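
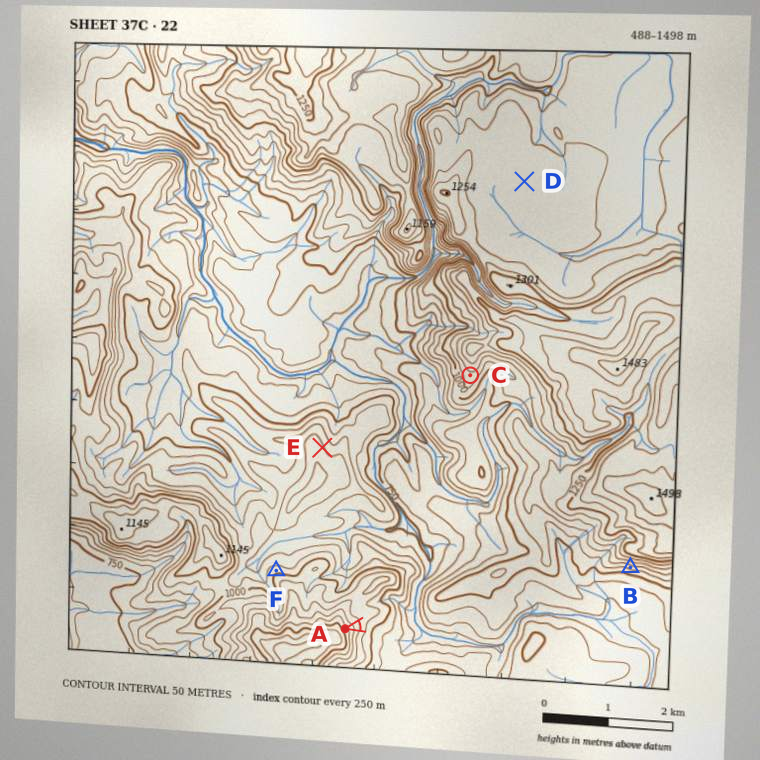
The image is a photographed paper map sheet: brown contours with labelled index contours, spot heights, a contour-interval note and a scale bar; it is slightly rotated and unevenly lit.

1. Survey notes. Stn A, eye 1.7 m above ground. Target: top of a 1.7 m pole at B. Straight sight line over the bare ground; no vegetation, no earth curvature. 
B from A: seen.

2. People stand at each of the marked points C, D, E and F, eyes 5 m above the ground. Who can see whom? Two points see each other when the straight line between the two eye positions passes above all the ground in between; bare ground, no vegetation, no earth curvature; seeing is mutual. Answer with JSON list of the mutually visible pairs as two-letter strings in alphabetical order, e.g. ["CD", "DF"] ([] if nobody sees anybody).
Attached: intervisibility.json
["CE", "CF"]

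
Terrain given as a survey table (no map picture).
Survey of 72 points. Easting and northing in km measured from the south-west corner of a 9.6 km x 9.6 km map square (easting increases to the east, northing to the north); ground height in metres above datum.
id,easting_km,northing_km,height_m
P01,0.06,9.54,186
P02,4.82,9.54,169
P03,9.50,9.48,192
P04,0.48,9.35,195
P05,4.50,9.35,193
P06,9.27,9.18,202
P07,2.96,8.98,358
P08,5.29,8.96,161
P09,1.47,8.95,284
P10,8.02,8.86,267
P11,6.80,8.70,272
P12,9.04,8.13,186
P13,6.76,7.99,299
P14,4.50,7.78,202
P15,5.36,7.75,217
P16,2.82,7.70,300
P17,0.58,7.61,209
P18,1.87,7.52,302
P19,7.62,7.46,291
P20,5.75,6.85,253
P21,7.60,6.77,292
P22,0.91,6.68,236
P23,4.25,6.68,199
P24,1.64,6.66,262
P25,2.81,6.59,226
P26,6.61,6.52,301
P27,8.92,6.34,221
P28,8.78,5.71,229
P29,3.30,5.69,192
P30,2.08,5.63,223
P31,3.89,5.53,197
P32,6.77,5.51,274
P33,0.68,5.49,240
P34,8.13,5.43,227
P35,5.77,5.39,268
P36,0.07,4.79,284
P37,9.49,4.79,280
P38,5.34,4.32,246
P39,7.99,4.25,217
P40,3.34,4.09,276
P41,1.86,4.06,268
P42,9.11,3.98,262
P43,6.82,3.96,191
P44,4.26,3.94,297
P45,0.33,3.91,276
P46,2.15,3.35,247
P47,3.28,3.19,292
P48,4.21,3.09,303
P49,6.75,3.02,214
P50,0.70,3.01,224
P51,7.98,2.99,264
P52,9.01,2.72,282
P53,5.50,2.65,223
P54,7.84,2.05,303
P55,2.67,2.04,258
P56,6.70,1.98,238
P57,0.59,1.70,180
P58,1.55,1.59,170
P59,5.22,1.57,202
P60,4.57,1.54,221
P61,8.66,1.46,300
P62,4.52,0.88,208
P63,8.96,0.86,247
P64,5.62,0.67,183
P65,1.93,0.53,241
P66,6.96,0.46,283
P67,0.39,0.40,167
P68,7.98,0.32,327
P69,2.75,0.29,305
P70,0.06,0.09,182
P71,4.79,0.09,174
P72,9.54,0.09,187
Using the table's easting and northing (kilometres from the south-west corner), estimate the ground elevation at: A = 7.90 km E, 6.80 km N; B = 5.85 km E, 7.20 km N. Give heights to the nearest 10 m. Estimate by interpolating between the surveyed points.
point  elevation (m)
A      270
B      260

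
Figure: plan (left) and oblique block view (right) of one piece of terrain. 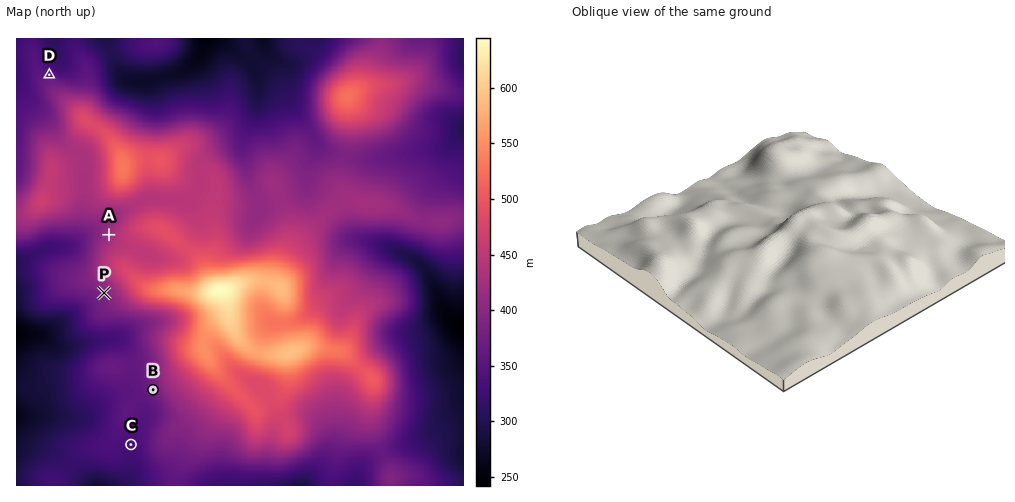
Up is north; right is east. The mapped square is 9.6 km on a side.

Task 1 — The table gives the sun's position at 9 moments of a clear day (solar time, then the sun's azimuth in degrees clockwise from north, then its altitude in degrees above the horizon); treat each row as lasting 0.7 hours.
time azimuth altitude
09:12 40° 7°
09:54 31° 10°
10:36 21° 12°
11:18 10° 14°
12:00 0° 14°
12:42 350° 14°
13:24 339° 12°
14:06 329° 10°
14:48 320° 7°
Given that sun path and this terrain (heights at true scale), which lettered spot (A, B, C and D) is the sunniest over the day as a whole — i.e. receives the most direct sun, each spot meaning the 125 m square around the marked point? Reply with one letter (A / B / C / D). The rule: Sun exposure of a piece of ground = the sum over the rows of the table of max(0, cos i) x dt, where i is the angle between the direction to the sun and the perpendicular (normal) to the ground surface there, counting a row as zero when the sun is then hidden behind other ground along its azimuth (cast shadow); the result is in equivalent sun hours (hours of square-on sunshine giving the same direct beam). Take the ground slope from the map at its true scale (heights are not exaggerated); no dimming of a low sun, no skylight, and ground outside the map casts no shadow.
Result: D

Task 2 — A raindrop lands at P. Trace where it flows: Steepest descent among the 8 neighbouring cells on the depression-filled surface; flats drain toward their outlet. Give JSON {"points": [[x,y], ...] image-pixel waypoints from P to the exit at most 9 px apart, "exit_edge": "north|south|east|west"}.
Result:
{"points": [[104, 293], [95, 301], [85, 308], [76, 314], [67, 320], [57, 327], [48, 331], [39, 334], [29, 334], [20, 334], [17, 334]], "exit_edge": "west"}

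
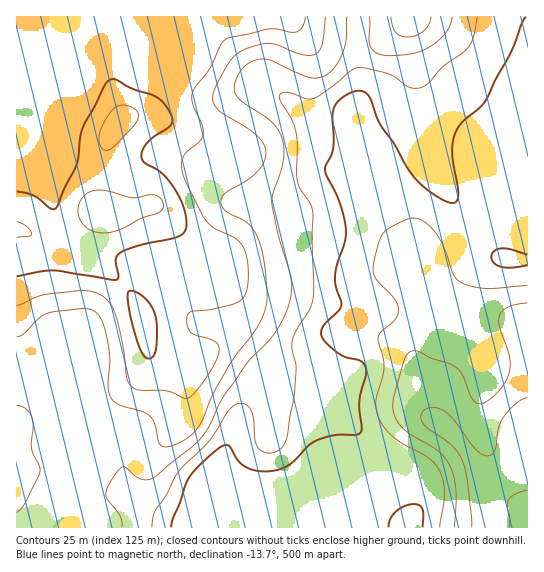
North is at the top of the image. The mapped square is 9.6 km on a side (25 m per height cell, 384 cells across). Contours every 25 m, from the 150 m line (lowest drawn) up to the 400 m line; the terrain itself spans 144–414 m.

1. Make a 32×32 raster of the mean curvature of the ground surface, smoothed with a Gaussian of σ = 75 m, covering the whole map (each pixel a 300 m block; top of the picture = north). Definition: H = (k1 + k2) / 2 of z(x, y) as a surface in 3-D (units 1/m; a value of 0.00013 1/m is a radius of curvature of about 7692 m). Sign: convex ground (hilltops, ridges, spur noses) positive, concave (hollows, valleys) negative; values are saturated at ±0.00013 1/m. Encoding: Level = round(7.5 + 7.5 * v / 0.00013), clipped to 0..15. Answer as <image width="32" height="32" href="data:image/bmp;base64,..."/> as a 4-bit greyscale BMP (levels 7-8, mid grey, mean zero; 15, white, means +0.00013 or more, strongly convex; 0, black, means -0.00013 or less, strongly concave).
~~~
<image width="32" height="32" href="data:image/bmp;base64,Qk12AgAAAAAAAHYAAAAoAAAAIAAAACAAAAABAAQAAAAAAAACAAATCwAAEwsAABAAAAAAAAAAAAAAABEREQAiIiIAMzMzAERERABVVVUAZmZmAHd3dwCIiIgAmZmZAKqqqgC7u7sAzMzMAN3d3QDu7u4A////AJhWm7mDJ72Xd3d2bfyGZ4anRGh2iDaHVmd3h1e+5zRVqHZnV8sRRERVZ4dUSvgUVpmph1jKEBV3ZFd2Vo72GJeXeZhG75EFz+dXZp3/wTuXpVm4MZ/8AJ/4V3vshAB7ZtZZySBL/zBct3etkwADujSnZ5dmV99gOpeIq0EzR9tSdmdlvXaekVqniatzRme+pHd3U5/JnsQ3h5qe1Td2jbZ3d1Fe6X74E2e6feU3ho2lhmdRb+dZ3qZUVDdjR5m8dJNFMH/nREe7hDEVd3VoqUSjMwCf1kVWqqmYnO2VRWUyp4ckzoNaq8mZl3moZodmQ5iInMczjKzHeoVFVVaJq7p4nftSNoidx2mGZlVlaKzujchkNFZ5v8dnh4hlZViqqd1Si6l4qpqnV4iYVmRZmHbICP/bztYTZ3ipdWdUi5dmlirrqv+jI1ZXqFeoV7uGZ2Y3p1bMMWiZZWVplWvJdndWRIlTdyN4vbQld1Wcp2Z4d1OugzVGiK/lOWNHq5Zmd3dkr9ZIuqvOxGtCeYmGZnd3ZV3/vNmKqnOIE5l4h3d3d3Up/sl0I1QihAN5iIeIdod2SZRWdzESFKghN6mIh2aHd2qSNq2iAVjfYlRnZodmd3dplUjvtRBK33badlaJdneHd4dYy4qlfrpjvuyIiHaHd3eIVmVb/u+nQGz/uXZm"/>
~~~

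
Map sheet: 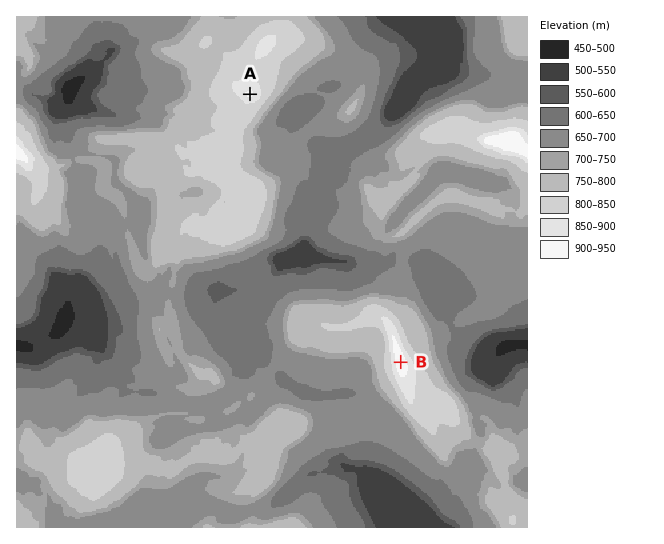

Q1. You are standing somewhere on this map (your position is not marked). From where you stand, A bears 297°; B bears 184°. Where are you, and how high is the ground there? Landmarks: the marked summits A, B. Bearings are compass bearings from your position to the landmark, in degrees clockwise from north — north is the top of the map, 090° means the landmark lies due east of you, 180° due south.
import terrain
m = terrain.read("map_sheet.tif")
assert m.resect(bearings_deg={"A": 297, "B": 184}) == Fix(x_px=414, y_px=177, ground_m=750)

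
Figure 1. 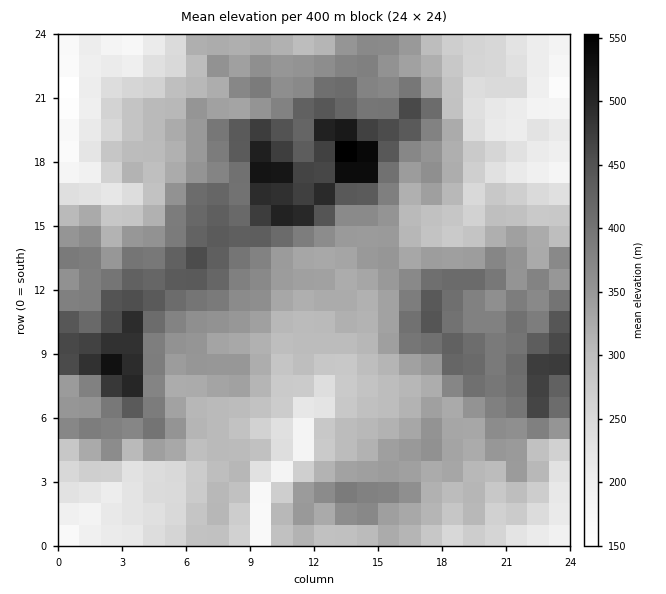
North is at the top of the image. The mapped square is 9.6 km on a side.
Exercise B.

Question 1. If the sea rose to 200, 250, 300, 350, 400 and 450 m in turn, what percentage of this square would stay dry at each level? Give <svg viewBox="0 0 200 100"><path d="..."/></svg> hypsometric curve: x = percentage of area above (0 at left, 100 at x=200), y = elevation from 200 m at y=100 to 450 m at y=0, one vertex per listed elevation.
<svg viewBox="0 0 200 100"><path d="M189 100l-22-20-32-20-56-20-40-20-23-20"/></svg>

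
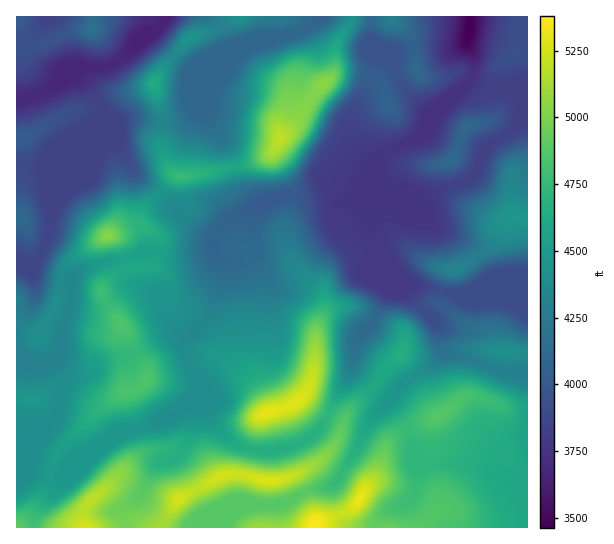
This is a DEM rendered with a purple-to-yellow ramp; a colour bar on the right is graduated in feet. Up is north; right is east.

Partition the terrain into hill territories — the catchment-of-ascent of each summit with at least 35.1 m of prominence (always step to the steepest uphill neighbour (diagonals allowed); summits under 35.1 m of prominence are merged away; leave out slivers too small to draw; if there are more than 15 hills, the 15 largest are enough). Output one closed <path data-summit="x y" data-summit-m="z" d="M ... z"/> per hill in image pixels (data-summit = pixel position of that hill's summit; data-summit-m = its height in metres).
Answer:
<path data-summit="314 527" data-summit-m="1640" d="M389 400l-21 23-12 28-22 33-27 7-24 13-33 0-13 7-9 8-3 8 303 0-1-48-8 6-14-4-12-8-22-9-46-1-10-12-4-16-7-13z"/><path data-summit="266 413" data-summit-m="1620" d="M377 165l-8 9-9 21-5 5-13 1-13-9-7 0-13 5-27-1-21 9-5 8-1 30-4 7-13 9-19-1 4 7 0 10-7 27-13 23-15 10-5 10 2 10 12 20 0 12 12 30 21 23 15 8 10 3 18 0 13-3 20-8 15-13 30-56 5-30 3-6 14-13 10-19 5-18-8-19 1-11-10-22-4-15 1-9 12-27z"/><path data-summit="119 323" data-summit-m="1478" d="M213 244l-4 5-27 6-36-4-21 8-38 8-12 8-4 10 0 20-10 26 0 19-2 5-10 8 4 3 8 13 2 11-8 25-17 16-11 3 5 8-3 29 20 5 16 0 14-7 23-24 17-12 19-4 24-9 26-17 9-16 0-12-12-20-2-13 6-7 14-10 6-10 10-21 4-19 0-10-10-15z"/><path data-summit="281 138" data-summit-m="1584" d="M371 16l-52 0-16 15-21 6-19 2-18 10-10 10-23 31-7 19 0 6 6 11 16 19 6 13 7 31 14 15 11 0 17-8 27 1 13-5 7 0 13 9 13-1 5-5 9-21 10-12-8 2-8-9-14-26 2-12 13-28 9-30 6-4-8-12z"/><path data-summit="527 217" data-summit-m="1364" d="M527 91l-15 0 8 7 4 17-15 18-19 11-6 6-5 17-9 12-29 10-18 12-6 0-15-6-15-8-7-8-13 34 1 12 15 34 22 25 24 3 24 8 22-4 53-1z"/><path data-summit="266 481" data-summit-m="1609" d="M353 359l-2 12-30 56-15 13-25 9-26 2-10-3-15-8-21-23-10-28-2-1-8 21 0 24-6 17-6 7-18 6-6 6-13 26-17 14 4 18 98 1 3-9 15-12 7-3 33 0 24-13 27-7 22-33 15-32 25-28-37-22z"/><path data-summit="107 235" data-summit-m="1534" d="M102 109l-3 9-14 11-4 9-28 68-5 33-8 16-10 10-13-2 18 12 36 8 4-8 12-8 38-8 21-8 36 4 17-3 13-5 1-10-31-20-24-26-26-21-16-32-5-16z"/><path data-summit="439 415" data-summit-m="1487" d="M443 349l0 5-9 9-29 18-16 18 0 4 10 11 12 21 4 16 10 12 46 1 22 9 12 8 16 4 7-7 0-104-29-3-29-12-20-4z"/><path data-summit="154 85" data-summit-m="1410" d="M207 16l-41 0-9 13-20 14-15 16-13 8-24 0-8 8 14 15 9 17 18 16 12-4 12 0 15 4 25-3 7-4 23-26 24-32 14-13 13-6-6 0-24 9-6 0-10-22z"/><path data-summit="182 177" data-summit-m="1448" d="M210 92l-21 24-11 5-21 2-15-4-12 0-12 4-11-10 0 2 25 55 26 21 24 26 32 22 6-12 9-8 28-12 0-2-3-1-14-15-7-31-6-13-16-19-6-11 0-6 6-12z"/><path data-summit="453 159" data-summit-m="1256" d="M469 81l-40 38-5 12-6 6-27 12-11 9-3 5 0 10 10 14 23 12 13 2 18-12 21-6 14-10 8-23 6-6 19-11 11-11 4-7 0-6-4-11-6-6-9-4-22 3z"/><path data-summit="86 527" data-summit-m="1605" d="M193 397l-7 8-16 11-32 13-13 2-23 14-53 52-10 13-6 11 0 6 93 1-3-19 17-14 13-26 6-6 18-6 6-7 6-17 0-24z"/><path data-summit="93 27" data-summit-m="1272" d="M165 16l-148 0-1 82 9 1 14-4 18-12 21-10 7-6 17 1 12-4 8-5 15-16 20-14 6-6z"/><path data-summit="506 351" data-summit-m="1350" d="M403 283l0 3 12 16 22 21 4 23 6 7 23 6 35 13 23 1-1-82-52 0-22 4-24-8z"/><path data-summit="21 138" data-summit-m="1228" d="M77 73l-20 10-18 12-23 4 1 68 28-2 30-30 24-17 2-9-10-19z"/>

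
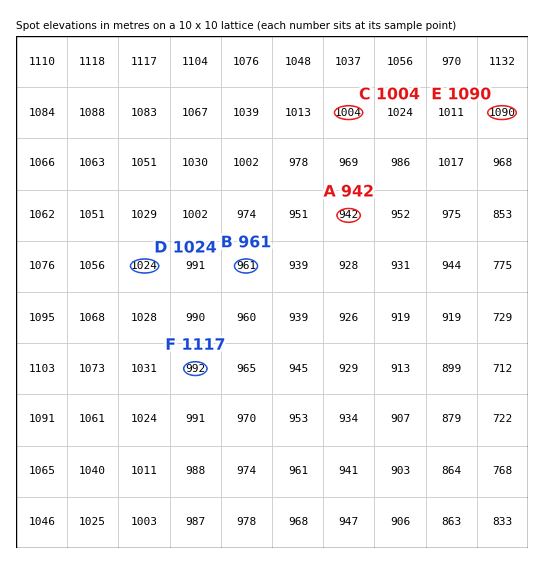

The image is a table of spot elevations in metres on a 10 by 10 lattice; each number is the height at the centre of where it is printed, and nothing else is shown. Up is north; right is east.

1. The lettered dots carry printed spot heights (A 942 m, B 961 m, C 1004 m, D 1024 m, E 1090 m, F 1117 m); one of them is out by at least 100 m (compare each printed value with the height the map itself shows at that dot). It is F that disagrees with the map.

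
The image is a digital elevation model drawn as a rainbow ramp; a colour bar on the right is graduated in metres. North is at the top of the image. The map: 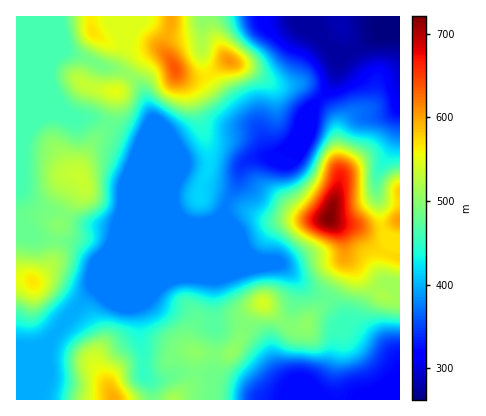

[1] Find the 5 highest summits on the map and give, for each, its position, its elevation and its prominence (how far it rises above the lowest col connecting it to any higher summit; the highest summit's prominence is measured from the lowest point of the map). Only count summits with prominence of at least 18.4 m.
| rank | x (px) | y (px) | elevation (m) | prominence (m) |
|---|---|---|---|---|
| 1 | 330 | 218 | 721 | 459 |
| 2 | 174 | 68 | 638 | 240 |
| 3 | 230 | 60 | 607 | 41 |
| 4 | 92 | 32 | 570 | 24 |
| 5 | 32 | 282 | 568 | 89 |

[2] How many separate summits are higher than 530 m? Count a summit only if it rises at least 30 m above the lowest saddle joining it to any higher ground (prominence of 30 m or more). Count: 7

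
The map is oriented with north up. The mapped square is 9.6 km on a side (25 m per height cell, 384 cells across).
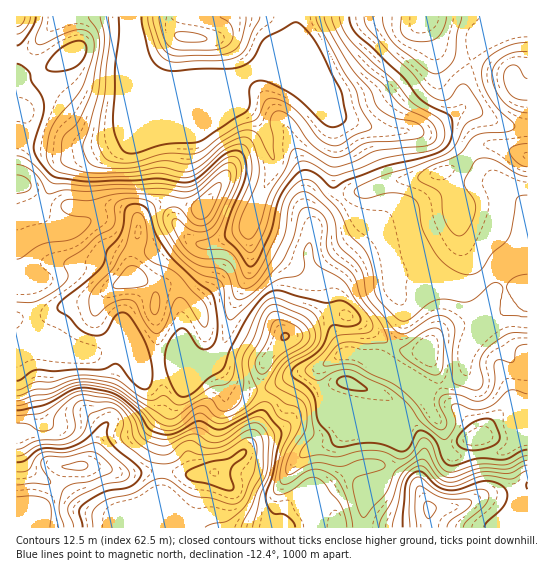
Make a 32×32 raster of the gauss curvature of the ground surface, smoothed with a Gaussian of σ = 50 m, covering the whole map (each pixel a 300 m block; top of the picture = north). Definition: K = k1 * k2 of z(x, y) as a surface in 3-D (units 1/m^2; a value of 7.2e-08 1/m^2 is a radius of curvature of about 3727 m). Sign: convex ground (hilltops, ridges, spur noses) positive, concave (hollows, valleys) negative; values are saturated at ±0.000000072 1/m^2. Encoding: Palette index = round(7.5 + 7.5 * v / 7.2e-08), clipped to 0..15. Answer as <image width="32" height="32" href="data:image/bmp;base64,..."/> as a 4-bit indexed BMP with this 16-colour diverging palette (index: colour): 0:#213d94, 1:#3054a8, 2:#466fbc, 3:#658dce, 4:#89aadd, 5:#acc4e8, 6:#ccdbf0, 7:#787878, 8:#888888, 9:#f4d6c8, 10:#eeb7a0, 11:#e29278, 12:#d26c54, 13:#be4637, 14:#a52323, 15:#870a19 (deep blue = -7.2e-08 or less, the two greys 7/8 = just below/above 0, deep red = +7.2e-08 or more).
<image width="32" height="32" href="data:image/bmp;base64,Qk12AgAAAAAAAHYAAAAoAAAAIAAAACAAAAABAAQAAAAAAAACAAATCwAAEwsAABAAAAAAAAAAlD0hAKhUMAC8b0YAzo1lAN2qiQDoxKwA8NvMAHh4eACIiIgAyNb0AKC37gB4kuIAVGzSADdGvgAjI6UAGQqHAHh4eIh4d3V2eHi1dnZ3iId6aImHeHeIdXeHeHd8Vpd3d0Z3h4mHinY2qHiH61d7RVWYp6Y0h6d/usdIgHj9ekpfpZiHdoVlt4tmeaagzCTzgbwzg1DYh+k3VpdozgbLZoaJaMh/lHe4WUl3d0H1eHhkSpz1Fzi/cYyId3eXemZnto/4LJbmV2B3NYeId0epd5aBNBl3h3dkm4X4hndoiGd3h4h4d3eHnzpmZYd5iHmId4d3eGiIZoZ+1bdzWpiHeXeHh4iHeIZ43nCIZpiGd3d3h4enuIqGW6dFuoiXd3eHiId3dndodVdYd2e4h3eHeIiHeIpohpinV3iHeHeHd3h3d3l4hneJiGd3d3d3d3eHh3h3ZWa7Vnd4d4d3h3h4eHd4iIppRAbod4h4eHd4d3eIeHh/e2+ZmIiZZ3iHiId3hXpWaxULmHabd1h4iHiHeLcoZ4d4hrxVeZV4h3d3iHeXyIiZZrqvVqWIiHhnp3h5Rod4mnaJd2d0eId3eYNnaneHeIh3iWZVdomHd5zGiHeIeHiId4iHZqh4h3eKZHd2iHh3eIiIeJeHeHiHaIaHiXd3h3d3eIh2d3iHeHiId5h3d2iHdnh3d3eHeHh3d2eoZ3m4h1aIhleIiHd4d4d2mBh513d9uat4iIiIeId4h3b0hjZ2h4d3d3dXmHeJh3d3"/>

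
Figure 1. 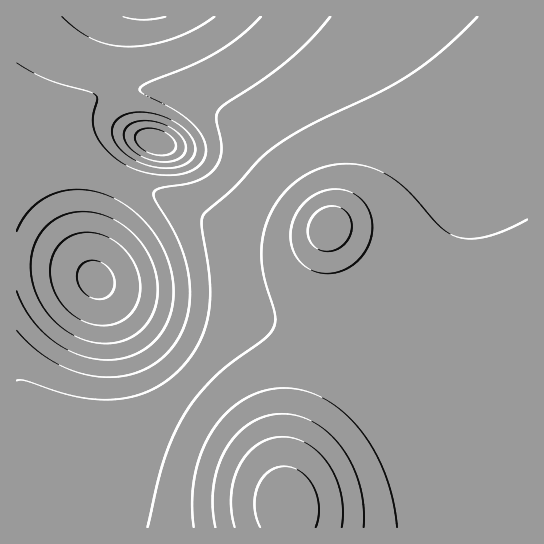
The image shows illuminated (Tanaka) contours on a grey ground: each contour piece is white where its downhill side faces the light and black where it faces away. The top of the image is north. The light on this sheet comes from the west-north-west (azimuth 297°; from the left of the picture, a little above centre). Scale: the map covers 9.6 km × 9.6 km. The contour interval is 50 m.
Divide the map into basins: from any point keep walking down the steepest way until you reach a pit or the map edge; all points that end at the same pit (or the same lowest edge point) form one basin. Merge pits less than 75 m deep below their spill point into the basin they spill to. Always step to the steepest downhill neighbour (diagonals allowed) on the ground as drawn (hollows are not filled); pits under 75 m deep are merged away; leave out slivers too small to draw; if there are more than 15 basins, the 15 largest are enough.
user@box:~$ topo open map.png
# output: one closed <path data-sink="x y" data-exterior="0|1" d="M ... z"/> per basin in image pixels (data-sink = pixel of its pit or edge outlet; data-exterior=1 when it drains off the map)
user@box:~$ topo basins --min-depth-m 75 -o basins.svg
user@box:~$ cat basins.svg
<path data-sink="145 17" data-exterior="1" d="M527 16l-510 0-1 151 19-8 24-4 2-2 3-23 8-15 11-11 22-11 21-4 43 3 33 11 23 12 14 10 25 25 63 73 20 38 77 110 37 48 66 78z"/><path data-sink="95 279" data-exterior="0" d="M71 155l-26 1-16 5-13 8 0 358 271 1 2-22-2-17 5-30 11-30 29-66 8-33 0-24-11-60 0-17-23 10-23 4-16 0-21-4-21-10-32-22-56-20-54-28z"/><path data-sink="155 142" data-exterior="0" d="M330 231l-1 15 11 60 0 24-8 33-29 66-11 30-5 30 2 17-1 21 239 1 1-30-67-79-37-48-67-94z"/>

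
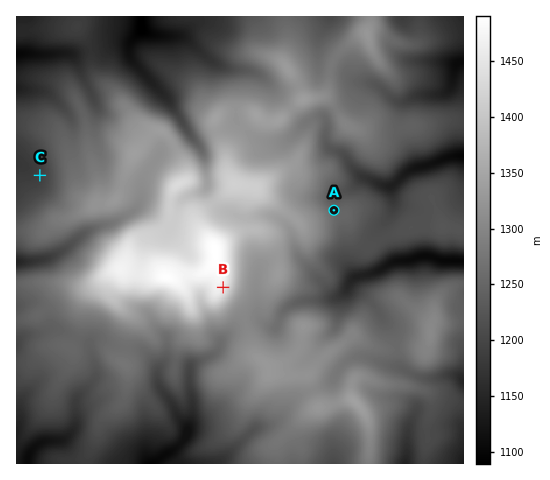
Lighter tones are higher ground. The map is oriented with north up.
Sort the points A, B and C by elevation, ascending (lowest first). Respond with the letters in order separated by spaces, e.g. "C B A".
C A B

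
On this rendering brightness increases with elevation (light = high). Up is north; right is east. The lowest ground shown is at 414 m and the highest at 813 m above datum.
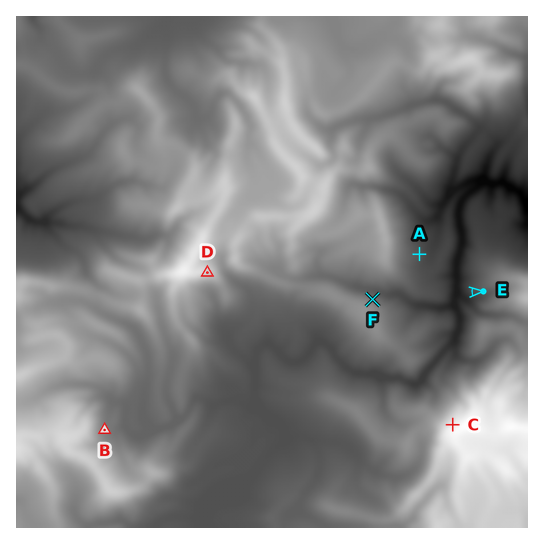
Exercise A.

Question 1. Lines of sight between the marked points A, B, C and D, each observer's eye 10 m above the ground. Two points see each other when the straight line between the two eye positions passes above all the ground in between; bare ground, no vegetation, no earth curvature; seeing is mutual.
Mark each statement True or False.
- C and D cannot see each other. False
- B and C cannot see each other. False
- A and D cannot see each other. True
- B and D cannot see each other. False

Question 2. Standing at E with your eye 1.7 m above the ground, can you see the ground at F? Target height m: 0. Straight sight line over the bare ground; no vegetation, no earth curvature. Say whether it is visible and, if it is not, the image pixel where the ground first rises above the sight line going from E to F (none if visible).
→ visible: true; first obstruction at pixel None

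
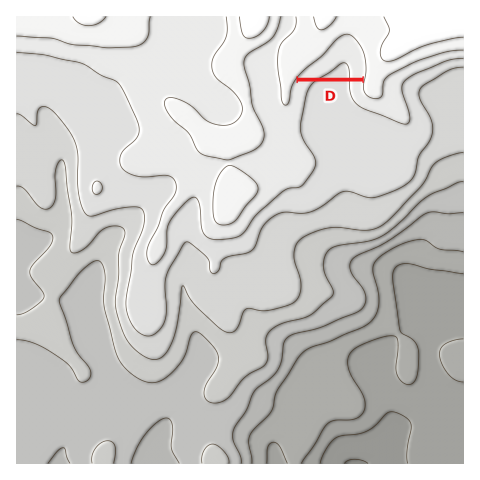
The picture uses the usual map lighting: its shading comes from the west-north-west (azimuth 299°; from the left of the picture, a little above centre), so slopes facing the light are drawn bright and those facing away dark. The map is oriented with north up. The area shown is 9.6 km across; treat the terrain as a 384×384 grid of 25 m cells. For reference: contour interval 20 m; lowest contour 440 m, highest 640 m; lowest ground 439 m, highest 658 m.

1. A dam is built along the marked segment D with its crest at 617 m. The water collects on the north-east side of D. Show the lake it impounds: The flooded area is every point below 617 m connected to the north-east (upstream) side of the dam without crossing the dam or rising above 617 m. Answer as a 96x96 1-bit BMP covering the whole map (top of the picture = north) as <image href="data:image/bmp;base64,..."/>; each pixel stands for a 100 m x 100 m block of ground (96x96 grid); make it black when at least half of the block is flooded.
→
<image width="96" height="96" href="data:image/bmp;base64,Qk2+BAAAAAAAAD4AAAAoAAAAYAAAAGAAAAABAAEAAAAAAIAEAAATCwAAEwsAAAIAAAAAAAAA////AAAAAAAAAAAAAAAAAAAAAAAAAAAAAAAAAAAAAAAAAAAAAAAAAAAAAAAAAAAAAAAAAAAAAAAAAAAAAAAAAAAAAAAAAAAAAAAAAAAAAAAAAAAAAAAAAAAAAAAAAAAAAAAAAAAAAAAAAAAAAAAAAAAAAAAAAAAAAAAAAAAAAAAAAAAAAAAAAAAAAAAAAAAAAAAAAAAAAAAAAAAAAAAAAAAAAAAAAAAAAAAAAAAAAAAAAAAAAAAAAAAAAAAAAAAAAAAAAAAAAAAAAAAAAAAAAAAAAAAAAAAAAAAAAAAAAAAAAAAAAAAAAAAAAAAAAAAAAAAAAAAAAAAAAAAAAAAAAAAAAAAAAAAAAAAAAAAAAAAAAAAAAAAAAAAAAAAAAAAAAAAAAAAAAAAAAAAAAAAAAAAAAAAAAAAAAAAAAAAAAAAAAAAAAAAAAAAAAAAAAAAAAAAAAAAAAAAAAAAAAAAAAAAAAAAAAAAAAAAAAAAAAAAAAAAAAAAAAAAAAAAAAAAAAAAAAAAAAAAAAAAAAAAAAAAAAAAAAAAAAAAAAAAAAAAAAAAAAAAAAAAAAAAAAAAAAAAAAAAAAAAAAAAAAAAAAAAAAAAAAAAAAAAAAAAAAAAAAAAAAAAAAAAAAAAAAAAAAAAAAAAAAAAAAAAAAAAAAAAAAAAAAAAAAAAAAAAAAAAAAAAAAAAAAAAAAAAAAAAAAAAAAAAAAAAAAAAAAAAAAAAAAAAAAAAAAAAAAAAAAAAAAAAAAAAAAAAAAAAAAAAAAAAAAAAAAAAAAAAAAAAAAAAAAAAAAAAAAAAAAAAAAAAAAAAAAAAAAAAAAAAAAAAAAAAAAAAAAAAAAAAAAAAAAAAAAAAAAAAAAAAAAAAAAAAAAAAAAAAAAAAAAAAAAAAAAAAAAAAAAAAAAAAAAAAAAAAAAAAAAAAAAAAAAAAAAAAAAAAAAAAAAAAAAAAAAAAAAAAAAAAAAAAAAAAAAAAAAAAAAAAAAAAAAAAAAAAAAAAAAAAAAAAAAAAAAAAAAAAAAAAAAAAAAAAAAAAAAAAAAAAAAAAAAAAAAAAAAAAAAAAAAAAAAAAAAAAAAAAAAAAAAAAAAAAAAAAAAAAAAAAAAAAAAAAAAAAAAAAAAAAAAAAAAAAAAAAAAAAAAAAAAAAAAAAAAAAAAAAAAAAAAAAAAAAAAAAAAAAAAAAAAAAAAAAAAAAAAAAAAAAAAAAAAAAAAAAAAAAAAAAAAAAAAAAAAAAAAAAAAAAAAAAAAAAAAAAAAAAAAAAAAAAAAAAAAAAAAAAAAAAAAAAAAAAAAAAAAAAAAAAAAAAAAAAAAAAAAAAAAAAAAAAAAAAAAAAAAAAAAAAAB//AAAAAAAAAAAAAA//gAAAAAAAAAAAAAP/gAAAAAAAAAAAAAH/AAAAAAAAAAAAAAD/AAAAAAAAAAAAAAB/AAAAAAAAAAAAAAA+AAAAAAAAAAAAAAAcAAAAAAAAAAAAAAAAAAAAAAAAAAAAAAAAAAAAAAAAAAAAAAAAAAAAAAAAAAAAAAAAAAAAAAAAAAAAAAAAAAAA="/>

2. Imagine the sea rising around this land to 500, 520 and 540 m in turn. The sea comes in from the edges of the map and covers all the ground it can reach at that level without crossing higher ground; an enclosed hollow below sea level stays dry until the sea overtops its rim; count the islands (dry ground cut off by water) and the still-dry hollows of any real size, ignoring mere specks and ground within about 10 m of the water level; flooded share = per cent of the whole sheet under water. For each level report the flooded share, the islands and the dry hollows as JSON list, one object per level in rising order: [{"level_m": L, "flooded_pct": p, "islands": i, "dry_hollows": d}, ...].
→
[{"level_m": 500, "flooded_pct": 16, "islands": 0, "dry_hollows": 0}, {"level_m": 520, "flooded_pct": 20, "islands": 0, "dry_hollows": 0}, {"level_m": 540, "flooded_pct": 36, "islands": 0, "dry_hollows": 0}]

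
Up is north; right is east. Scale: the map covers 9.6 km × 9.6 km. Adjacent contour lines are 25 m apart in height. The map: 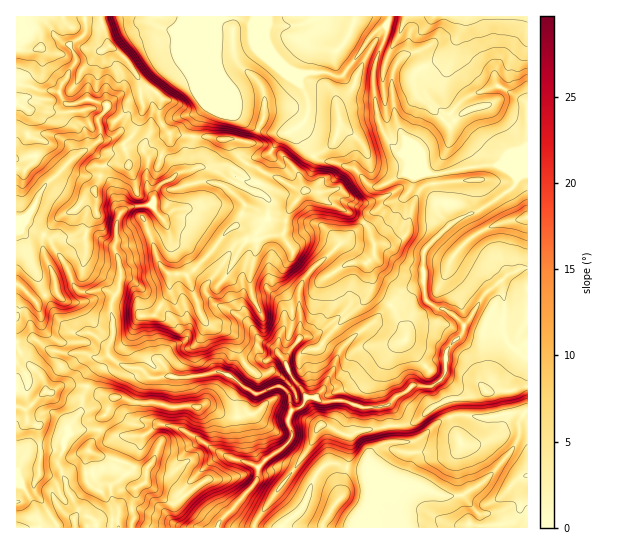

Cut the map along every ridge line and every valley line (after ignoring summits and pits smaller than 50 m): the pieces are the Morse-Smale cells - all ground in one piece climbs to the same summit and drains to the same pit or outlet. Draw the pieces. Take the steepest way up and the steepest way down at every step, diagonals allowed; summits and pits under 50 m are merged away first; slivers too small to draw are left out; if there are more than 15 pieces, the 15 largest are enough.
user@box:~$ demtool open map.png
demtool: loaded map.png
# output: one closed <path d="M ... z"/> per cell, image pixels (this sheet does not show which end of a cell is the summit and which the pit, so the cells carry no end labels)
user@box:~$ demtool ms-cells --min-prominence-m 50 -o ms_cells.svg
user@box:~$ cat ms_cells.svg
<path d="M389 16l-373 1 0 208 9-2 26 18 4 9 12 16 10 23 5 3 21-3 12 8-4 9 2 29-5 11 1 10-12 3-11-6-29-1-11-4-12-9-18 4 1 158 16-14 6-10 0-51-8-2-4-5-2-9 16-15 4-3 8 0 9-7 27 2 10 6 14 5-5 13-8 8-1 12-10 15 0 5 14 6 23 6 11 6 10 1-2 12-10 7 0 9-3 5 1 25 121 0 2-7 8-12 45-62 12-22 9 2 15 8 50-10 1-11-7-9 2-4 22-16 18 2 12-9 2-5 2-23 14-15 3-10-17-14-13-4-9-8-2-29 1-19 29-28 26-12 32-22 6-11-6-7-9-6-21 0-38 8-14 0-5-3-1-5-5-5-19-7-8-8-10-16-4-12-4-28 2-24 10-27z"/><path d="M527 16l-138 1-4 21-10 27-2 24 4 28 4 12 10 16 8 8 19 7 5 5 1 5 5 3 14 0 38-8 21 0 9 6 6 6 11-4z"/><path d="M527 412l-6 5-2 4-1-4-7-4-20 4-16 0-9-2-15 1-12 5-17 16-15 6-11-2 1-8-2-8-36 6-6 4-8 0-15-8-9-2-17 30-48 66-1 6 26 1 24-25 7-21 5-9 8-8 9-2 9 4 23 2 2 2 1 6 12 17-1 9 9 15 4 10 120 0 7-15 3-32 5-6z"/><path d="M82 385l-20 0-9 7-8 0-20 18 2 9 4 5 8 2 1 36-1 15-6 10-17 15 1 26 115-1 0-24 3-5 0-9 10-7 2-12-10-1-11-6-23-6-14-6 0-5 10-15 1-12 8-8 5-13z"/><path d="M527 268l-5 0-15 7-26 23-10 20-7 7-3 10-14 15-2 23-6 8-8 6-18-2-24 18 7 11 1 11 17-2 21-18 16-6 19-2 12-5 31-1 15-5z"/><path d="M527 173l-8 2-7 14-22 15-33 16-10 7-23 24-1 19 2 29 9 8 13 4 16 13 8-6 10-20 10-10 16-13 21-8z"/><path d="M25 223l-9 3 0 116 18-3 12 9 11 4 29 1 11 6 12-3-1-10 5-11-2-29 4-9-12-8-12 3-9 0-5-3-10-23-12-16-4-9z"/><path d="M334 463l-9 2-8 8-5 9-7 21-24 24 110 1 0-7-11-18 1-9-12-17-1-6-2-2-23-2z"/><path d="M527 387l-14 4-31 1-12 5-27 4-12 7-14 13-12 4-8 0-1 16 7 2 12-2 24-20 18-6 34 2 20-4 7 4 1 4 2-4 7-6z"/><path d="M527 476l-4 5-3 32-7 12 1 3 14-1z"/>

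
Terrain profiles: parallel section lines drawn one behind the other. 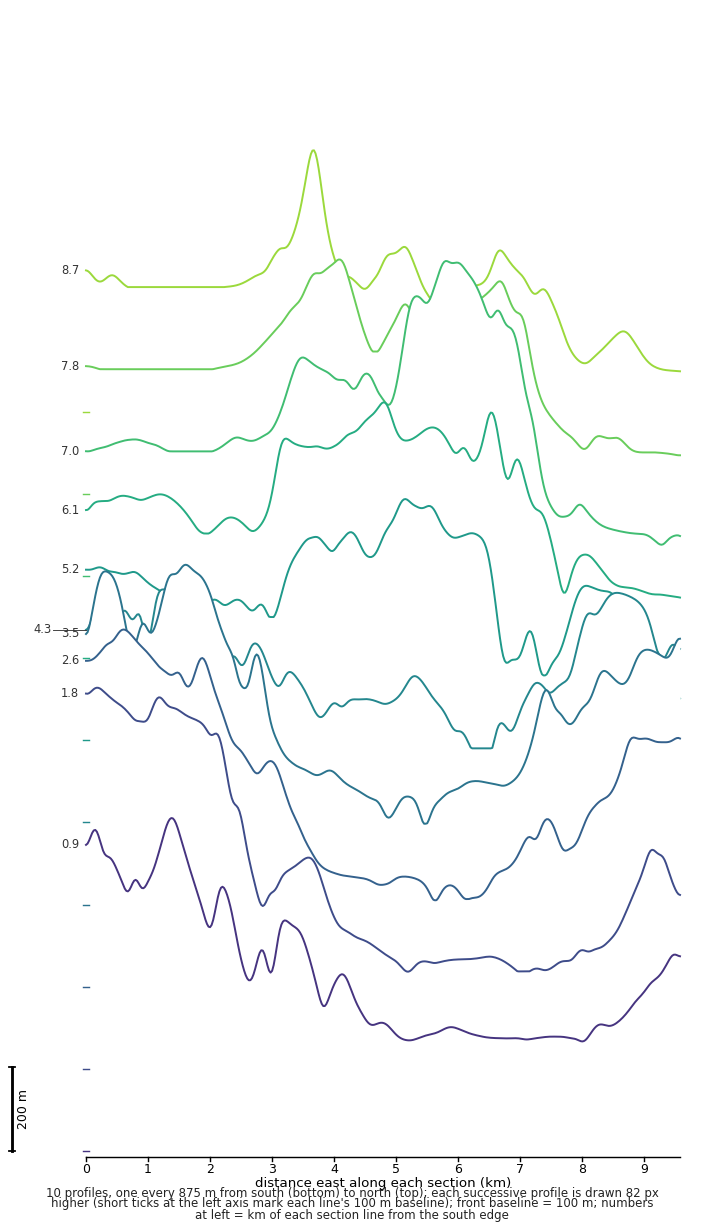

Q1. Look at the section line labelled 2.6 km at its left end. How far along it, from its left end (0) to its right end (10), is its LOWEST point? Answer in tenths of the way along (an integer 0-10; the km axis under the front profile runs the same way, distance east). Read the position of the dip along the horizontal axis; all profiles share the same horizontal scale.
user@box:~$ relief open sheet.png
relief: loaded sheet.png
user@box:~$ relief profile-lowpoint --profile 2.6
6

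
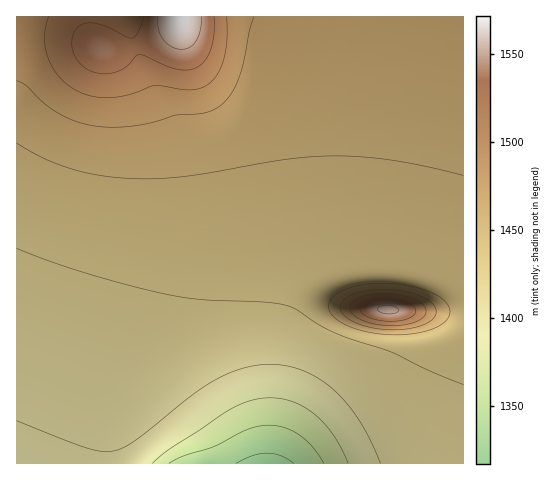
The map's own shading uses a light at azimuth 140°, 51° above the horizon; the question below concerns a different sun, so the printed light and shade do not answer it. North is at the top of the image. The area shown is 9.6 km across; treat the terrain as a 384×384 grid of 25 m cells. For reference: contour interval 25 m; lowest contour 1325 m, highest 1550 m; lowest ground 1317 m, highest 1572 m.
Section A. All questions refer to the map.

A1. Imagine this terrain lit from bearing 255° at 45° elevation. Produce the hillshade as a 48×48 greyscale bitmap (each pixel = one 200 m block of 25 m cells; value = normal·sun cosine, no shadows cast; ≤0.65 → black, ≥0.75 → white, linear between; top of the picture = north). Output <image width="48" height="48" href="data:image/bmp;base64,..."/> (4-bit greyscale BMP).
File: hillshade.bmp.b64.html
<image width="48" height="48" href="data:image/bmp;base64,Qk32BAAAAAAAAHYAAAAoAAAAMAAAADAAAAABAAQAAAAAAIAEAAATCwAAEwsAABAAAAAAAAAAAAAAABEREQAiIiIAMzMzAERERABVVVUAZmZmAHd3dwCIiIgAmZmZAKqqqgC7u7sAzMzMAN3d3QDu7u4A////AJmZmZmZiHZERomZiIiavN3u7dzLqqmZmZmZmZmZmIdmZniId4iavN3e7dzLqqmZmZmZmZmZmIh3Znd3d4iavM3d3cy7qqmZmZmZmZmZmYiHd3d3d4iavM3d3cy7qpmZmZmZmZmZmZiId3d3d4iau8zdzMu6qpmZmZmZmZmZmZiIh3d3d4mau8zMzLu6qpmZmZmZmZmZmZmIiHd3eImaq7zMy7uqqZmZmZmZmZmZmZmIiIh3iImaq7u7u7qqqZmZmZmZmZmZmZmYiIiIiImaqru7u7qqmZmZmZmZmZmZmZmZiIiIiImaqqu7uqqqmZmZmZmZmZmZmZmZmIiIiJmZqqqqqqqpmZmZmZmZmZmZmZmZmYiIiJmZqqqqqqqpmZmZmZmZmZmZmZmZmZmYmZmZmqqqqqqqqqmZmZmZmZmZmZmZmZmZmZmZmaqqvM3cy6mZmZmZmZmZmZmZmZmZmZmZmaq87//+yYZmd5mZmZmZmZmZmZmZmZmZmavf///+pzESRZmZmZmZmZmZmZmZmZmZmazv///acwAAJJmZmZmZmZmZmZmZmZmZmave/+pzAAAARZmZmZmZmZmZmZmZmZmZmZqruoYwAAAleJmZmZmZmZmZmZmZmZmZmZmZmHZURFZ4iZmZmZmZmZmZmZmZmZmZmZmZmYiIiIiZmZmZmZmZmZmZmZmZmZmZmZmZmZmZmZmZmZmZmZmZmZmZmZmZmZmZmZmZmZmZmZmZmZmZmZmZmZmZmZmZmZmZmZmZmZmZmZmZmZmZmZmZmZmZmZmZmZmZmZmZmZmZmZmZmZmZmZmZmZmZmZmZmZmZmZmZmZmZmZmZmZmZmZmZmZmZmZmZmZmZmZmZmZmZmZmZmZmZmZmZmZmZmZmZmZmZmZmZmZmZmZmZmZmZmZmZmZmZmZmZmZmZmZmZmZmZmZmZmZmZmZmZmZmZmZmZmZmZmZmZmZmZmZmZmaqqqZmZmZmZmZmZmZmZmZmZmZmZmZmZmaqqqqmZmZmZmZmZmZmZmZmZmZmZmZmZmaqqqqqZmZmZmZmZmZmZmZmZmZmZmZmZmaqqqqqpmZmZmZmZmZmZmZmZmZmZmZmZmaqqqqqpmZmZmYiIiImZmZmZmZmZmZmZmaqqqqqqmZmZiImYiIiJmZmZmZmZmZmZmaq7u6qqmZmYiZmYiIiImZmZmZmZmZmZmbu7u7qqmZmImZmIeIiIiZmZmZmZmZmZmbu7u7uqmZiImqmHd4iIiJmZmZmZmZmZmbvMzMu6mYiJqqmGZniIiImZmZmZmZmZmbvMzMu6mIiau6h1VXiIiIiZmZmZmZmZmbvN3cy6mHiru5hkRGeIiIiZmZmZmZmZmavN3dy5h3isy5dTNGeIiIiZmZmZmZmZmavN3dypd3m8y4ZCI1eIiIiJmZmZmZmZmarN3cuoZorNyoUhE1eIiIiJmZmZmZmZmZrN3cqXVozuynQQAleIiIiJmZmZmZmZmZq8zLl1Rq3/2mIAAleIiIiJmZmZmZmZmZq8y6hkR7//2VIAAleIiIiJmZmZmZmZmQ=="/>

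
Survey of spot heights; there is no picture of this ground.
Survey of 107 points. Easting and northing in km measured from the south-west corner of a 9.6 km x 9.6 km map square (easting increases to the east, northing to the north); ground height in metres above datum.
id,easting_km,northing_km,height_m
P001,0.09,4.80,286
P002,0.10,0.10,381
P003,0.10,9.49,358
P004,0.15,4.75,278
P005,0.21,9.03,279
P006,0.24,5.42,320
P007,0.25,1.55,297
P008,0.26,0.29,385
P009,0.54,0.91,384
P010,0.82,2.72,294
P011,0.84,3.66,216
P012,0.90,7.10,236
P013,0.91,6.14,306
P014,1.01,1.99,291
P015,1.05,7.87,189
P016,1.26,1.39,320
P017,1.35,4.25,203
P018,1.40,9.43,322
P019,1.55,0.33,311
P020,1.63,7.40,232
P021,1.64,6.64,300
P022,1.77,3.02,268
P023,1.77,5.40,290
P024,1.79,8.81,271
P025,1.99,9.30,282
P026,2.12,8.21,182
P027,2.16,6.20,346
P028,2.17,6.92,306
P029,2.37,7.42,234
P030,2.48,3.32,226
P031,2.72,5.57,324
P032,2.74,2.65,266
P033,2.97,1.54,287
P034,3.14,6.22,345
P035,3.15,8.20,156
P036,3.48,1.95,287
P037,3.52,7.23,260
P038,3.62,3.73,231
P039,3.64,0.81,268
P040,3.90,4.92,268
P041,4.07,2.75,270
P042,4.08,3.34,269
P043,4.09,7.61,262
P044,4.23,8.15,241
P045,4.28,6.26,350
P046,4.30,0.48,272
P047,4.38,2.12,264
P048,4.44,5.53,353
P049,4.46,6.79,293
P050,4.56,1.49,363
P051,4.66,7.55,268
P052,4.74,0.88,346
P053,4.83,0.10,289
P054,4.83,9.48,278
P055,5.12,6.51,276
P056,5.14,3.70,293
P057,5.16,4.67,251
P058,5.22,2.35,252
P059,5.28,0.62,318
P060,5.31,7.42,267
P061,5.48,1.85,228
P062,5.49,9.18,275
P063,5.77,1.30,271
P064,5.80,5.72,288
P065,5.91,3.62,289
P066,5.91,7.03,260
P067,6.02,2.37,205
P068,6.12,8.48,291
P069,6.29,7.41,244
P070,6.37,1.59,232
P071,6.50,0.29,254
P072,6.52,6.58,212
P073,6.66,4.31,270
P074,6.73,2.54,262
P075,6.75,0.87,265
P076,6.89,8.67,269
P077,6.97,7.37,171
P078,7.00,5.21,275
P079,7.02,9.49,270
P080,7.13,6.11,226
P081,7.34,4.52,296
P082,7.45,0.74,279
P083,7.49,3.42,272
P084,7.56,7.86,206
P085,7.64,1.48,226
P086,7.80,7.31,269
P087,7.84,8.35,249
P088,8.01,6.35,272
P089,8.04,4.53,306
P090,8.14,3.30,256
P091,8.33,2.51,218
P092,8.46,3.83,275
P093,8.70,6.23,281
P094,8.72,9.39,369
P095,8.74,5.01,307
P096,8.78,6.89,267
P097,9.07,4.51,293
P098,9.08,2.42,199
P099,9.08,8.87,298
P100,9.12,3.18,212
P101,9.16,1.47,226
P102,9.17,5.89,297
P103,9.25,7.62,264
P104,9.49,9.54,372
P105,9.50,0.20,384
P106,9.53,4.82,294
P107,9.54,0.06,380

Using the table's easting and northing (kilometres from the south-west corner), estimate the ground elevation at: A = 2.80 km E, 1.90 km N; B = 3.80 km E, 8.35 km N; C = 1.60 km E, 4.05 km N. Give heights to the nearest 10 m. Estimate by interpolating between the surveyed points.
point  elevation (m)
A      280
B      180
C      190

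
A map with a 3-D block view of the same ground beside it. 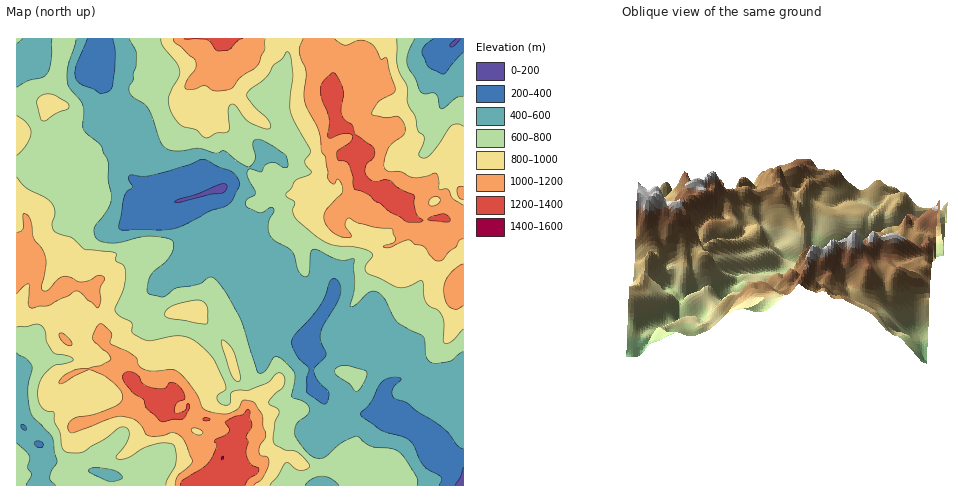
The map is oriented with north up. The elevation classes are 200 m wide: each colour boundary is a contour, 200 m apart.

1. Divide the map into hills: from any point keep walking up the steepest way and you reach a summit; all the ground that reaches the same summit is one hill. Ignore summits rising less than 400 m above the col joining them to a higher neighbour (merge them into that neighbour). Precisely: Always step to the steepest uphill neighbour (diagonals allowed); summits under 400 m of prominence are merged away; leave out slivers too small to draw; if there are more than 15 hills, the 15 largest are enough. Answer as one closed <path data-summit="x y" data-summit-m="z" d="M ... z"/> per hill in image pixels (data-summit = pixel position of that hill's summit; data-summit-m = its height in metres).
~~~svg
<path data-summit="222 459" data-summit-m="1404" d="M104 38l-88 1 0 446 447 1 1-95-12-4-12-12-22 0-18 4-10 3-6 7-6 22-6 3-25-2-10 5-21-26-5-12 0-28-2-13 5-11 10-14-22-14-1-5-13-16-7-15-17-17-19 11-11 14-13-14-18-13 3-6 0-8-11-22-3-10-18 4-4-5-2-9-7-6-6-16-8-7-5-10-5-4-12 6-9-10-6-42-10-25z"/><path data-summit="357 153" data-summit-m="1385" d="M463 38l-185 0-1 3 9 8 2 7-15 46 2 9 12 23 3 15-9 9-14-6-11 14-19 6-15 16-30 9 3 11 11 22 0 8-3 6 18 13 13 14 11-14 19-11 17 17 7 15 13 16 1 5 22 14-10 14-5 11 2 13 0 28 5 12 21 26 10-5 25 2 6-3 6-22 6-7 10-3 18-4 22 0 12 12 12 3z"/><path data-summit="218 39" data-summit-m="1249" d="M277 38l-172 0-1 2-2 24 22 1 24 10 7 1-11 5-29-6-13 0-1 2 9 22 6 42 9 10 12-6 5 4 5 10 8 7 6 16 7 6 2 9 4 5 48-14 15-16 19-6 11-14 14 6 9-9-3-15-12-23-2-9 15-46-2-7z"/>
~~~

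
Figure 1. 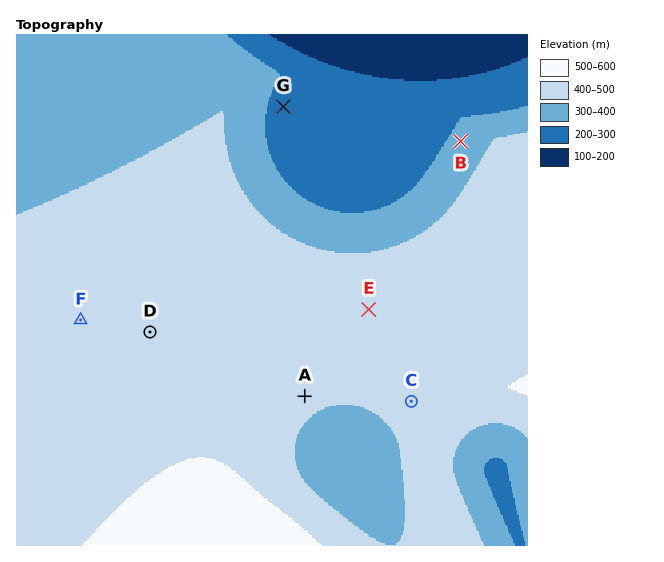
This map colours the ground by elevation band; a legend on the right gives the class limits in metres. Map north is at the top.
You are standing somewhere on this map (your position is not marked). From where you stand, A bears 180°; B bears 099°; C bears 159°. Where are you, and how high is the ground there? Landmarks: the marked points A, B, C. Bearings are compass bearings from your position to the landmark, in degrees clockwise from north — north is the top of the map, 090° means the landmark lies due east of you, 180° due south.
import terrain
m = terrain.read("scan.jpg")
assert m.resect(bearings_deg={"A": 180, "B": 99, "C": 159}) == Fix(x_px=304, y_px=117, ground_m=240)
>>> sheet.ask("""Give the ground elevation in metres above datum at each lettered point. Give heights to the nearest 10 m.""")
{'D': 450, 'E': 470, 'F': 440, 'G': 270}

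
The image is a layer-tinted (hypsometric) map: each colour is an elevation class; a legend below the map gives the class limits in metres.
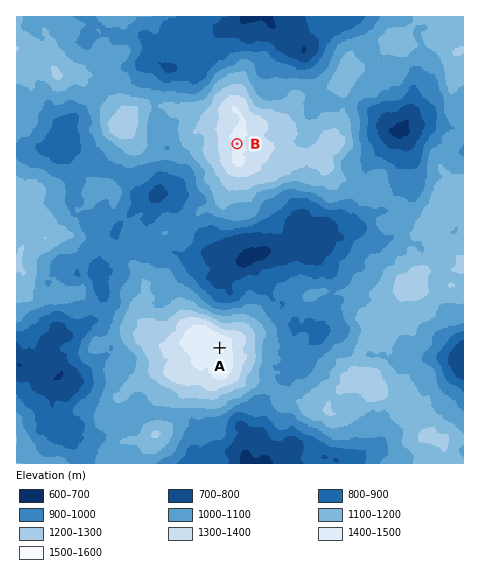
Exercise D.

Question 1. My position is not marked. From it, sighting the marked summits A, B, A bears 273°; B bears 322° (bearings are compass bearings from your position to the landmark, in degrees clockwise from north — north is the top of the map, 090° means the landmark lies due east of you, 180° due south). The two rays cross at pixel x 404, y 358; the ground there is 1060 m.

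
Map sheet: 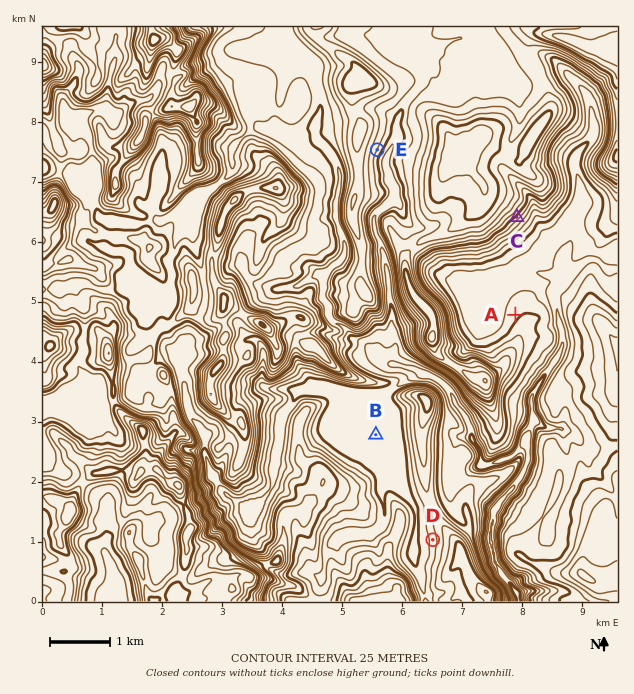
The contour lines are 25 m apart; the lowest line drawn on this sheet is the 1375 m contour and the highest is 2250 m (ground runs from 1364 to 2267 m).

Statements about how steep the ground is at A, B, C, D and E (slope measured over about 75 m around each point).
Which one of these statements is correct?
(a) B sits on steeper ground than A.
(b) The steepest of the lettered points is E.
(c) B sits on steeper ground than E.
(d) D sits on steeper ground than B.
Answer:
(d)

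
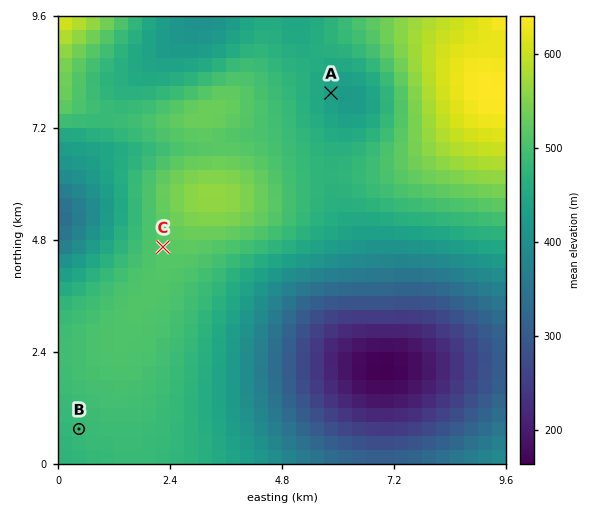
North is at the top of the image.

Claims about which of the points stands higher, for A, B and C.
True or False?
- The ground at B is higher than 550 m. False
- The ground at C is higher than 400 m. True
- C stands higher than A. True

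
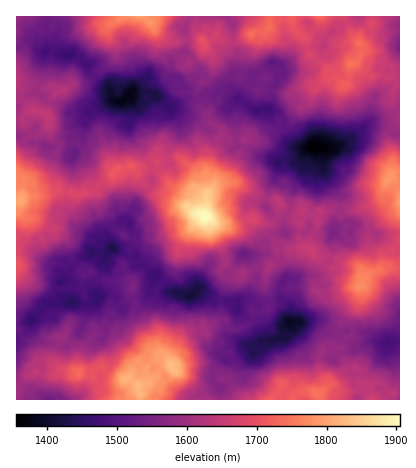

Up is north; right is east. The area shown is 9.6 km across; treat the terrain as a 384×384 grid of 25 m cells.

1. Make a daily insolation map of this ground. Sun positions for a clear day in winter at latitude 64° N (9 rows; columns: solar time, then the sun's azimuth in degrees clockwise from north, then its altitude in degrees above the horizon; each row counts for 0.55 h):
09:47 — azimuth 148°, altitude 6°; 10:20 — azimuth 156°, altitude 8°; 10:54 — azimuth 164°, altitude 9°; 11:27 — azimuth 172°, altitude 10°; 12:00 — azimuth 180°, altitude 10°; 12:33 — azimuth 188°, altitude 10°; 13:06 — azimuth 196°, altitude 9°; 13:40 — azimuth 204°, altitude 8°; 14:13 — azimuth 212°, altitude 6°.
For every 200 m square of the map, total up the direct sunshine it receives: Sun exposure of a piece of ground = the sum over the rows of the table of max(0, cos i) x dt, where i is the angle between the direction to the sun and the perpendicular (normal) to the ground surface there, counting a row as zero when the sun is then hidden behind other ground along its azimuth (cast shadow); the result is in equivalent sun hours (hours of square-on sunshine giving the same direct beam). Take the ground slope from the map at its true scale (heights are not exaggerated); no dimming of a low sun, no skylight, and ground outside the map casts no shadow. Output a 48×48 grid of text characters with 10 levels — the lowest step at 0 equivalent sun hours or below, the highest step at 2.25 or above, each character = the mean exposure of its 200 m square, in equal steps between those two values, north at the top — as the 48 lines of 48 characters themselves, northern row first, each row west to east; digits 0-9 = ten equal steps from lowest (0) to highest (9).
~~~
555435542111467833475310001310122444676542001245
354343334545888774533210010000133442145531004422
434444467776675788521210221245455454234112011234
323445688798658888665544354578787665433323321133
012111126899777767774466444466899875221221233310
110000003555655798543257546667877754531111144320
110000000136876787655556665556411334442235643232
210000000269988634456533664333222112113223443433
332010123455556545633445544543342002224423457553
433434565322321223553344434554433135566667666534
310146774410000000145322133235665643566577654334
211013533200000000001331121012334554676776665554
255422121000000000000122200000001468988987654442
444333311000000000000002200000002367898887642223
432453210110000000000000011111013566776655311101
012442211110000000000000011123223567543443210000
000113332100000001100000000024565332001101100000
000002101110000011120000000012344310000000000000
000000000011011123223100000000000000000000011100
100000000022345343001001000000100000000010112112
222110000125665523100000012110100000000000011233
122212000236877631220110134653100000000001344453
123345546667878953210012333455410000000001343442
555565567765556565321000122221244211100011124534
543433455565464245456321001210013423223434555544
644423566686434345555665421113212432434554655566
777533346655212533443578775435765455344322224767
456344434445642333556899999976442011122010111122
355678756535654457556999999997433111100000000013
235888764231024555545679974545433444431000000012
113544430011102345688886543100102466553320000000
433235421001120146689997334101335777654223200233
542234344410110122465566653344456554333311123676
654331223444332100124323566676444222223321234466
788844553333333100000000257876664455433346665567
666442113210122000000000023432443465664456667656
664200000001011000000000001222234667888656676534
443100000001000000000000000024455433444457997653
100000021001000000000001233013451000001345567665
300000200100000000000123345654431000001332345665
200122100000000000000014532343100000000123333433
000000000000000011000012442100000000012222101101
110000000000000023200211133100000000000010000000
012320000010001224322233200000000000000001010000
123223333241001221554334310000000000000002320000
366677777532343023379752243100001010001001111110
345788776433564344468853222000012311101421232210
444566763221235543555421001110003324644444421135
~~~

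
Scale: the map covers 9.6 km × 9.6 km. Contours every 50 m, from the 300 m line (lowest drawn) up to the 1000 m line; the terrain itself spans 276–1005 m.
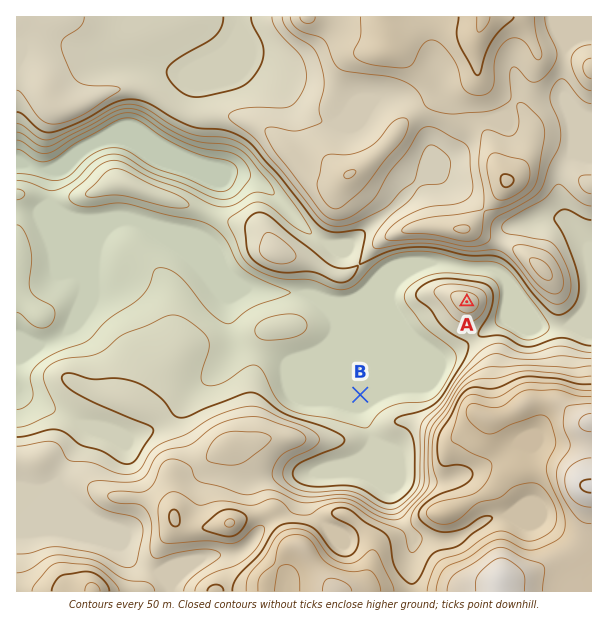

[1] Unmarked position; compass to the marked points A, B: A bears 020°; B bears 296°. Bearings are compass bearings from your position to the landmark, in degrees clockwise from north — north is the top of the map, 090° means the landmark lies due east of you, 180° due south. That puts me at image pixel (422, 425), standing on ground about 560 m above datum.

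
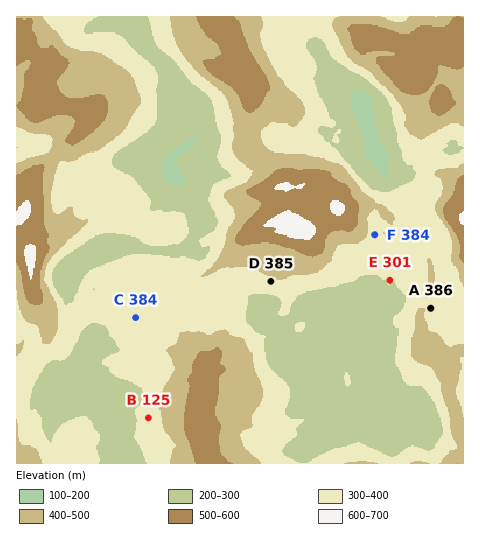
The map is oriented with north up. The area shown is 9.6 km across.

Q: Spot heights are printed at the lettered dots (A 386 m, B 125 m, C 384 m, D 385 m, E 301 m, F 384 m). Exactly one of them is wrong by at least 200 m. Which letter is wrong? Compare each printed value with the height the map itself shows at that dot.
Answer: B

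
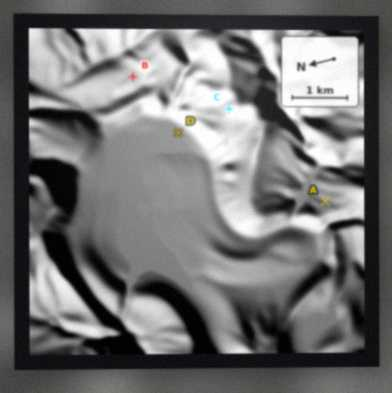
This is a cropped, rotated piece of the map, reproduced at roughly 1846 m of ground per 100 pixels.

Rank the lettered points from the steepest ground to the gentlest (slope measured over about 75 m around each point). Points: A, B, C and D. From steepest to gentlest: C A B D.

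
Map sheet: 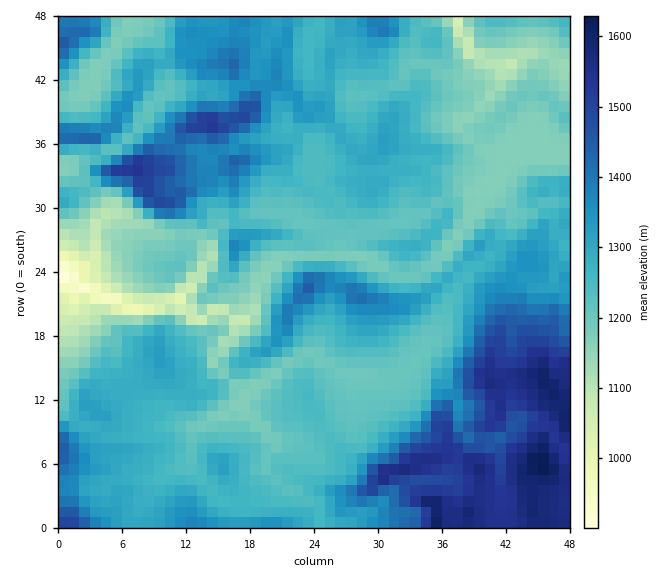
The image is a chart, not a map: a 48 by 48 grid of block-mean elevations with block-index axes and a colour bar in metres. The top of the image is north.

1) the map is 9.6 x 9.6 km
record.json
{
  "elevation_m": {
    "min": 890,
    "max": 1640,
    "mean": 1290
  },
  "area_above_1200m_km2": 73.2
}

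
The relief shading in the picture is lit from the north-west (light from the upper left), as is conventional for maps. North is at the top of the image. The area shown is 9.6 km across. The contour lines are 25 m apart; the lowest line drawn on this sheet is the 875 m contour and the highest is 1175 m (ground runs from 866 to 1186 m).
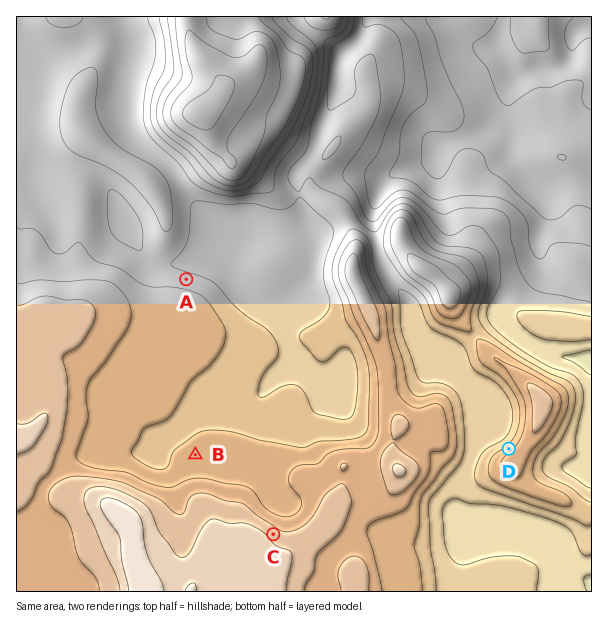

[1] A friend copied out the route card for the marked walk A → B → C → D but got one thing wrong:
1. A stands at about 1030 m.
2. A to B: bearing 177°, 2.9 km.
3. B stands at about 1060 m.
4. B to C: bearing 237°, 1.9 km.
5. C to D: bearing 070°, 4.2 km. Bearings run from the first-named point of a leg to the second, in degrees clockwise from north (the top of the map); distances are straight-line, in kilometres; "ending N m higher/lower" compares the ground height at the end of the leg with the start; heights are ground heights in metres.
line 4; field bearing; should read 136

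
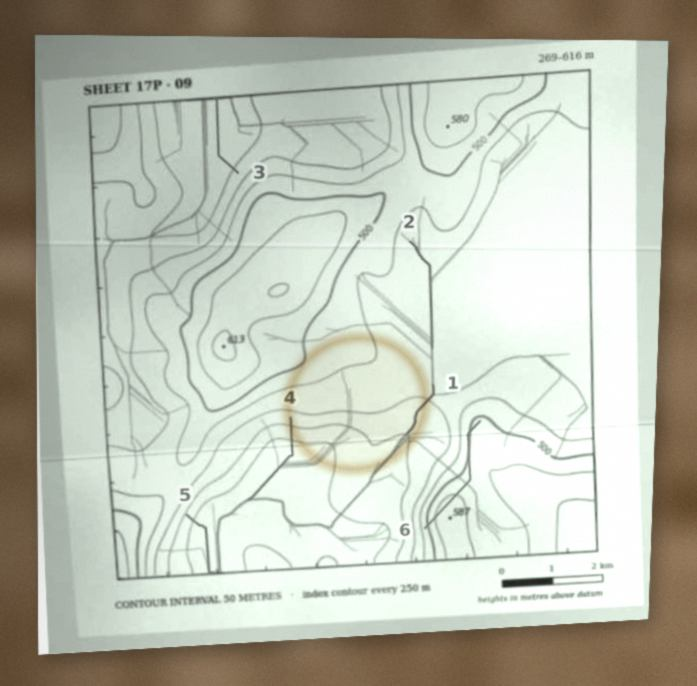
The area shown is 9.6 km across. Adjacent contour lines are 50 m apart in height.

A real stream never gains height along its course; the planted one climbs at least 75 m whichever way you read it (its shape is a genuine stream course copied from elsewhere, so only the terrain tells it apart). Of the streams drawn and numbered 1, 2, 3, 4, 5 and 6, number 6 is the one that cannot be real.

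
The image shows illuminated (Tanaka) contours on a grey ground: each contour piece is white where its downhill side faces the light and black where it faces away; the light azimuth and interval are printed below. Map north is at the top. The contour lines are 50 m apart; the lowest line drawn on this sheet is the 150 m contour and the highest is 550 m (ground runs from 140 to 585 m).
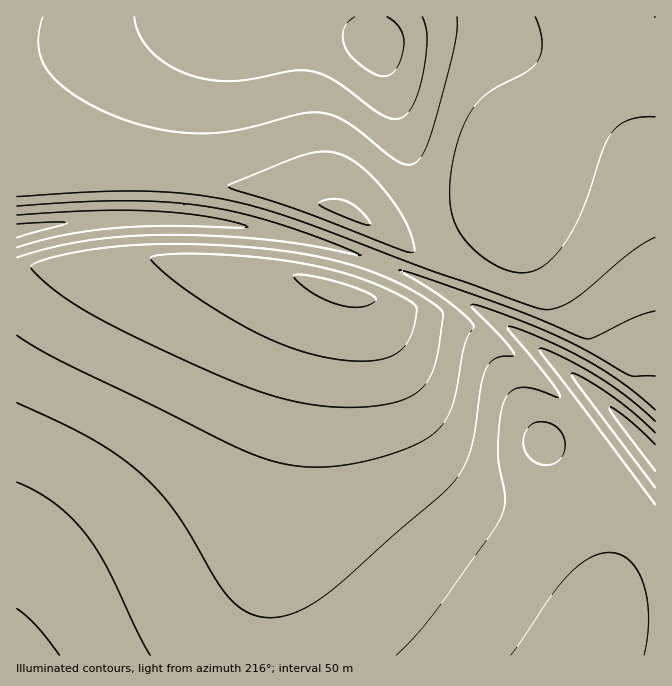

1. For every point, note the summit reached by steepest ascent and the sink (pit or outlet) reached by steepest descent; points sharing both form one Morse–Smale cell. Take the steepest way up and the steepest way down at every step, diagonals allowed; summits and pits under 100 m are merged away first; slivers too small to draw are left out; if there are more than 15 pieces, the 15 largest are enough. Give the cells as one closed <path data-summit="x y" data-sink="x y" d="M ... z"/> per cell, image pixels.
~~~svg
<path data-summit="655 455" data-sink="338 288" d="M382 263l-4 2-5 18-8 13-31-8-20 54-15 63-28 165-7 55 0 30 391 1 1-201-52-54-67-55-72-45-47-23z"/><path data-summit="17 655" data-sink="338 288" d="M175 259l-77 0-48 5-30 5-4 3 1 384 247-1 0-30 4-31 31-189 15-63 20-54-14-5-58-14z"/><path data-summit="377 43" data-sink="345 212" d="M632 16l-615 0-1 162 26 5 55-2 1-2 67 0 85 9 54 10 33 10 38 18 17 12 6 1 74-25 26-11 3-3 2-18 8-15 72-80 26-35z"/><path data-summit="655 455" data-sink="345 212" d="M655 16l-21 0-5 4-20 32-26 35-72 80-8 15-2 18-3 3-26 11-74 25-8-3-9 24 3 4 34 14 47 23 72 45 67 55 50 53 2-1z"/><path data-summit="17 230" data-sink="345 212" d="M165 179l-67 0-31 4-25 0-12-4-13 0-1 51 82-11 91 0 58 7 50 10 37 10 44 17 3-1 8-20 0-5-14-11-30-15-35-12-71-13-47-5-25 0z"/><path data-summit="17 230" data-sink="338 288" d="M189 219l-91 0-78 10-4 3 0 38 82-11 77 0 87 10 58 14 45 13 8-13 0-5 6-15-5-4-77-23-50-10z"/>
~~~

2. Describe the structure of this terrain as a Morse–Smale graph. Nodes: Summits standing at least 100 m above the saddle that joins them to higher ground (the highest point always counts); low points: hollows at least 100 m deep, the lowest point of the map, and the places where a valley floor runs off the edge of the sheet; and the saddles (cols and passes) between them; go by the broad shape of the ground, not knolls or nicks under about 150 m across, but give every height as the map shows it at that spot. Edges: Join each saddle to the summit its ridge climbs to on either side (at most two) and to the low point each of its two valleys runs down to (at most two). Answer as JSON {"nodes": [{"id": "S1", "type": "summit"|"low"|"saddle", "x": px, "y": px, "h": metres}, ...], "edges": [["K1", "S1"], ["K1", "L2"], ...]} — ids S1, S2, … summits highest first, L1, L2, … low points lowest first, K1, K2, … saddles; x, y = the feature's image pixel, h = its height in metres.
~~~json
{"nodes": [
{"id": "S1", "type": "summit", "x": 655, "y": 457, "h": 585},
{"id": "S2", "type": "summit", "x": 17, "y": 655, "h": 465},
{"id": "S3", "type": "summit", "x": 17, "y": 230, "h": 425},
{"id": "S4", "type": "summit", "x": 377, "y": 43, "h": 378},
{"id": "L1", "type": "low", "x": 340, "y": 288, "h": 140},
{"id": "L2", "type": "low", "x": 345, "y": 212, "h": 142},
{"id": "K1", "type": "saddle", "x": 264, "y": 655, "h": 363},
{"id": "K2", "type": "saddle", "x": 380, "y": 262, "h": 298},
{"id": "K3", "type": "saddle", "x": 432, "y": 228, "h": 217}],
"edges": [["K1", "S1"], ["K1", "S2"], ["K1", "L1"], ["K2", "S1"], ["K2", "S3"], ["K2", "L1"], ["K2", "L2"], ["K3", "S1"], ["K3", "S4"], ["K3", "L2"]]}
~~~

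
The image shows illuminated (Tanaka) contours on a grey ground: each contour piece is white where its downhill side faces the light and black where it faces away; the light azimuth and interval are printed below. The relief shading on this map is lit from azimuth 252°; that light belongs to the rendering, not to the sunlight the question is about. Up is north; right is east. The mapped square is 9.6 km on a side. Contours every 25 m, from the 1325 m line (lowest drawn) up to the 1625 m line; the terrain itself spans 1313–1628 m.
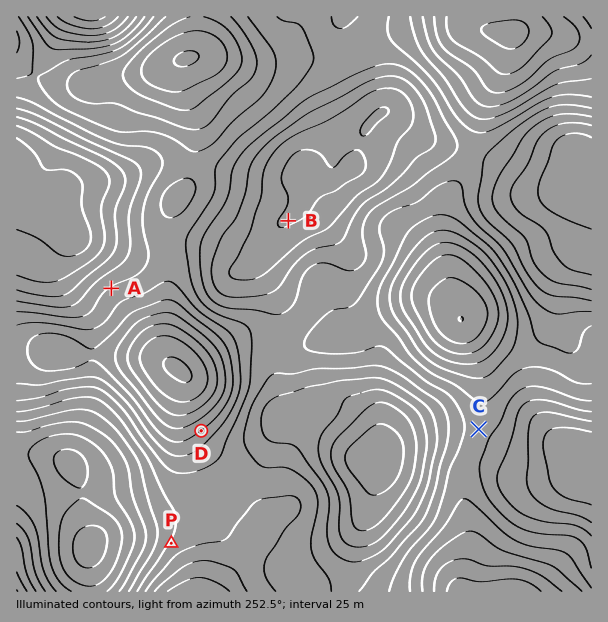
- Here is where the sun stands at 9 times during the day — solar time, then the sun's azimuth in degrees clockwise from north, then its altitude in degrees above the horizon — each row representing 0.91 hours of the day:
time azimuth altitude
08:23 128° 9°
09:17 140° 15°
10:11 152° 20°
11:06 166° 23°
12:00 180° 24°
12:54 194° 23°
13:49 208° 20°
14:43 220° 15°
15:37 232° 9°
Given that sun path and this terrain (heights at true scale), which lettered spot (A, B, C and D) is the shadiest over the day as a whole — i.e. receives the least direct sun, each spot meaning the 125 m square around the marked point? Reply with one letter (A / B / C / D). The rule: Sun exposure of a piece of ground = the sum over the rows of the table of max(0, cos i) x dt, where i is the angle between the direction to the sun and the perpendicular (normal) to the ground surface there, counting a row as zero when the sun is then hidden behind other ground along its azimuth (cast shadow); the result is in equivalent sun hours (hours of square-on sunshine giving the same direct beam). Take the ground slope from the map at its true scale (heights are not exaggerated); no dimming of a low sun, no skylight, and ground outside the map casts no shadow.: A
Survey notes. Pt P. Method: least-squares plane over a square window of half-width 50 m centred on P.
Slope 6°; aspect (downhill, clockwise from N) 307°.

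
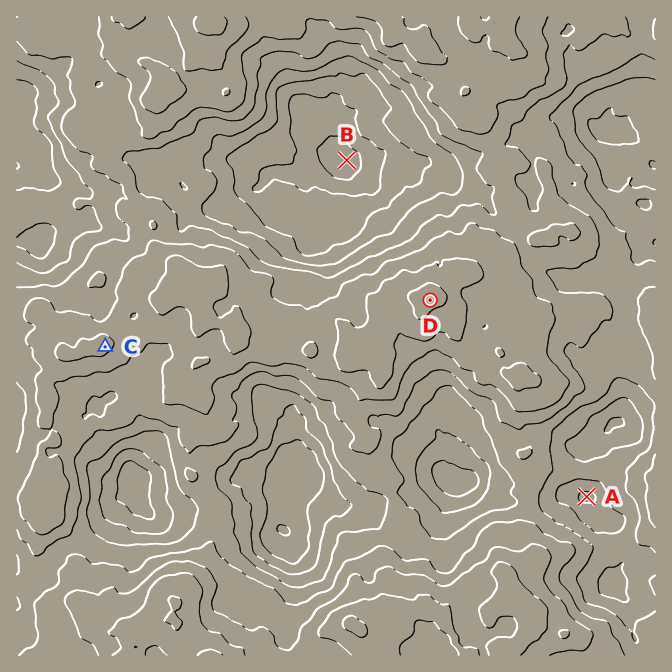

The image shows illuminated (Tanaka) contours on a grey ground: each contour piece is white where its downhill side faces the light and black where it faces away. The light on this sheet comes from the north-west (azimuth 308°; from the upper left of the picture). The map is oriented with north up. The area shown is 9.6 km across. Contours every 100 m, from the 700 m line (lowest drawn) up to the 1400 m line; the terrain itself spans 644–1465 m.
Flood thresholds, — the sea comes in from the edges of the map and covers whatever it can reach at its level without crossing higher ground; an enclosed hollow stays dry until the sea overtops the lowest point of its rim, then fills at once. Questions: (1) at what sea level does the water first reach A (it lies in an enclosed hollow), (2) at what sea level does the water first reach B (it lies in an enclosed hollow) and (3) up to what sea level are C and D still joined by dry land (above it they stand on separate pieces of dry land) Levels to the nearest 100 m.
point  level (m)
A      1000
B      1100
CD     1200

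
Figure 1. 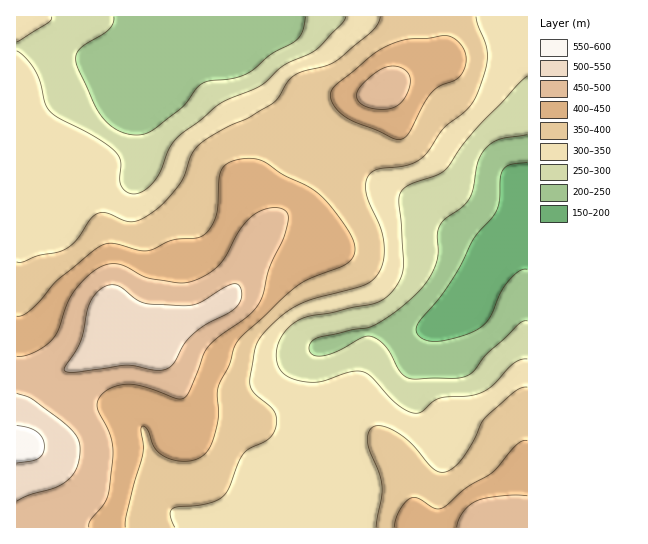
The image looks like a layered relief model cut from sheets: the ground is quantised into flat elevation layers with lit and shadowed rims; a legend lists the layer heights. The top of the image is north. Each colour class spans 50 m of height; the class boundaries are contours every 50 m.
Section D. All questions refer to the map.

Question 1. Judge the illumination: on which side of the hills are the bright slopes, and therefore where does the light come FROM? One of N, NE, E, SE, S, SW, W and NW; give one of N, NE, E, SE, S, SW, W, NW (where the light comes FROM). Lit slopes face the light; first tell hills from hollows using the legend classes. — NE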